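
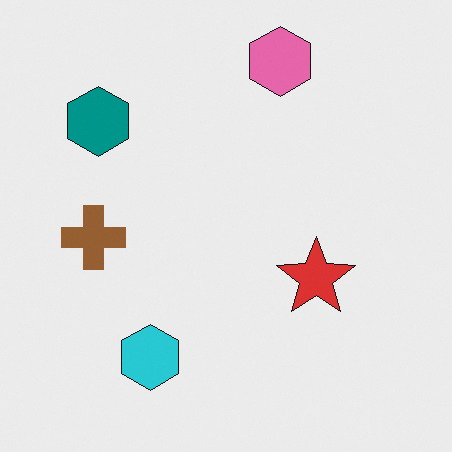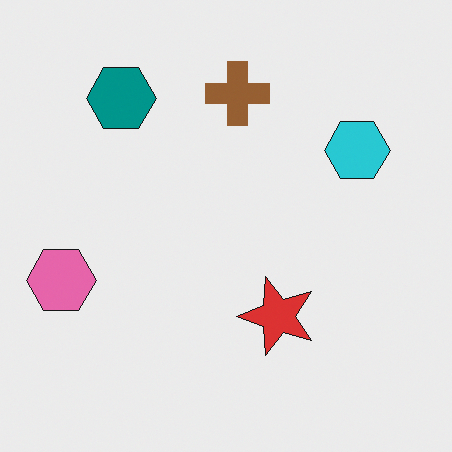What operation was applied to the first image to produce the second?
This is the original image transposed (reflected across the top-left ↔ bottom-right diagonal).

Shapes have swapped their row and column positions — what was in the top-right is now in the bottom-left — a diagonal reflection.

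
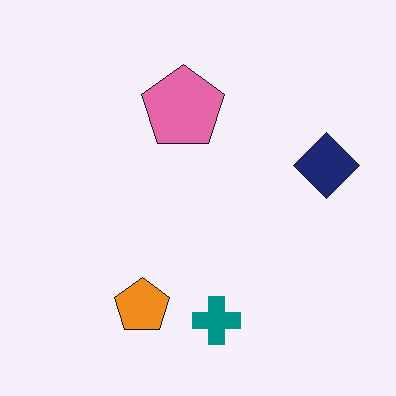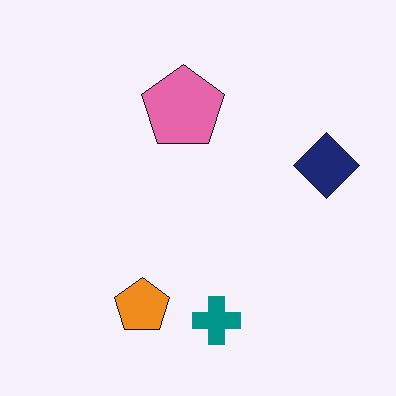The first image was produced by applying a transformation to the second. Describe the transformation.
JPEG-compressed with visible artifacts.

Blocky 8×8 compression artifacts appear around shape edges and the flat background shows ringing — characteristic JPEG degradation.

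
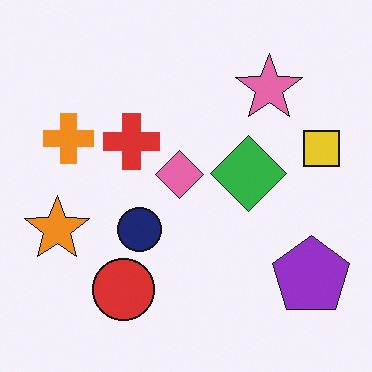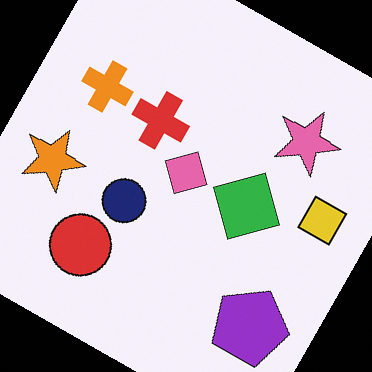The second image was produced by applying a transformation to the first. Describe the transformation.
Rotated clockwise by a clearly visible amount.

Every shape is tilted by the same angle and the image corners show triangular fill wedges — a whole-image rotation by a non-right angle.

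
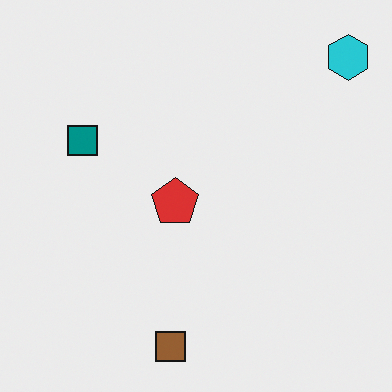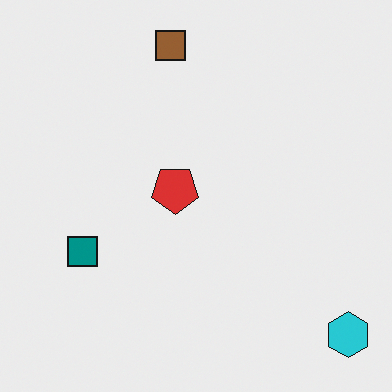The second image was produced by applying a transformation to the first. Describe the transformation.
It was flipped vertically (top ↔ bottom).

The brown square is in the bottom of the first image and the top of the second — shapes on opposite sides of the horizontal midline have swapped in a mirror flip.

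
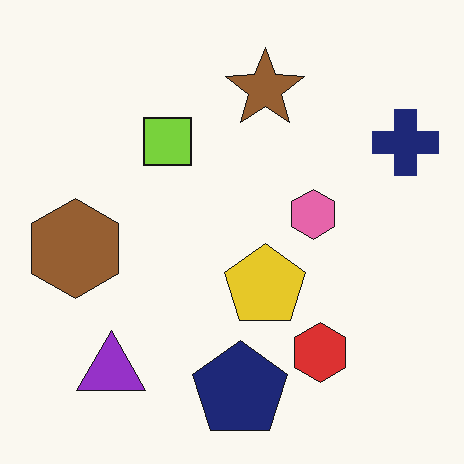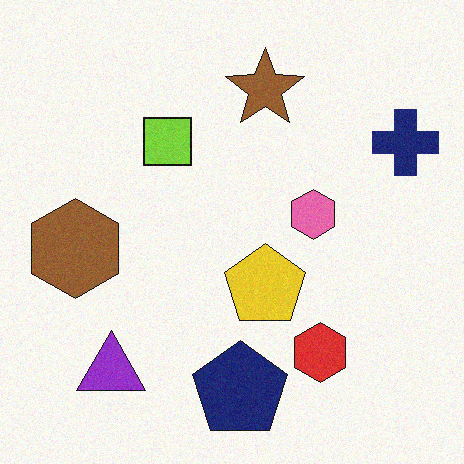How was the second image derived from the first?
The transformation is: degraded with a light layer of grain.

Random speckle covers the whole image, including the flat background.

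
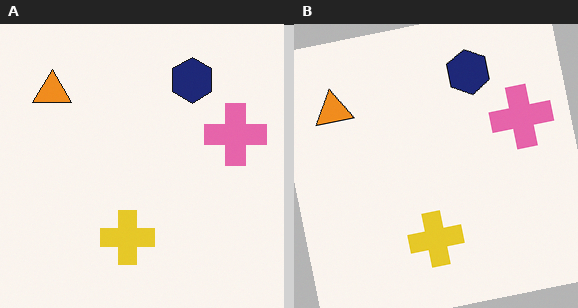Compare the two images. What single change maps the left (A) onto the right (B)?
The image was rotated counter-clockwise by a small amount.

Every shape is tilted by the same angle and the image corners show triangular fill wedges — a whole-image rotation by a non-right angle.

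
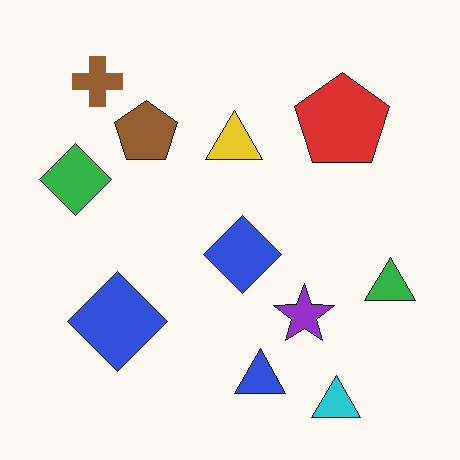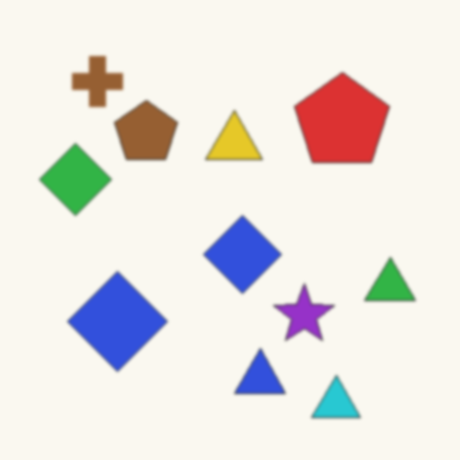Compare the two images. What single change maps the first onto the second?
Given a subtle gaussian blur.

Shape edges and outlines are uniformly softened across the whole image.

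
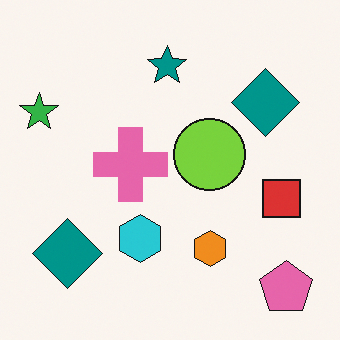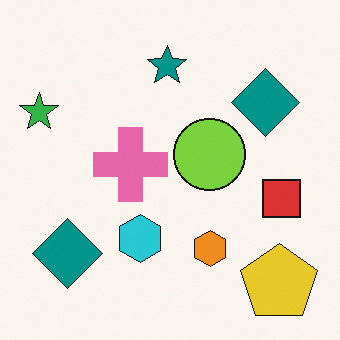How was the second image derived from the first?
The image was overlaid with an additional yellow pentagon.

A yellow pentagon appears in the second image that is absent from the first.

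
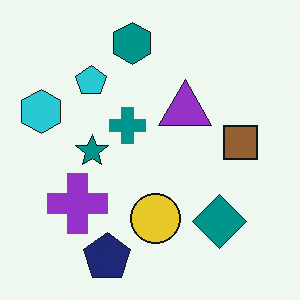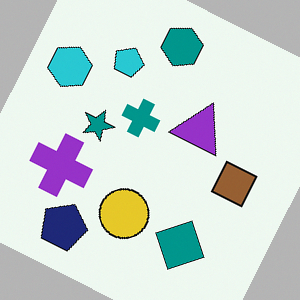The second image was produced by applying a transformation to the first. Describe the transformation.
This is the original image rotated clockwise by a clearly visible amount.

Every shape is tilted by the same angle and the image corners show triangular fill wedges — a whole-image rotation by a non-right angle.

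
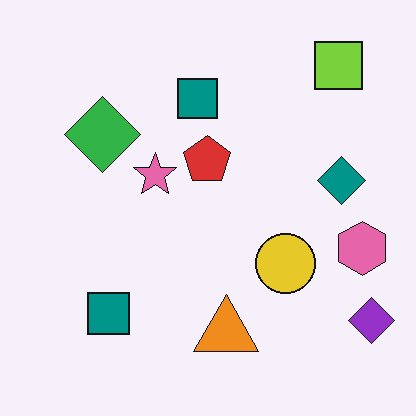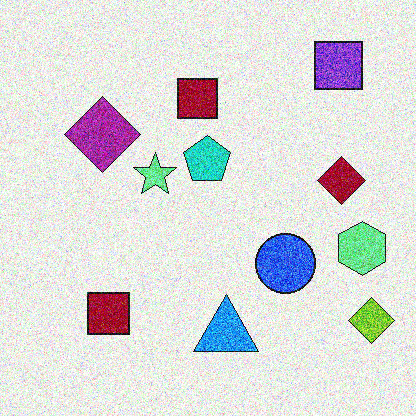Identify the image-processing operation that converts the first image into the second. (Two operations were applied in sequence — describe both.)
Degraded with heavy additive noise, then hue-shifted through roughly half the color wheel.

Random speckle covers the whole image, including the flat background. Every shape's color has rotated by the same amount around the hue wheel — a uniform hue shift.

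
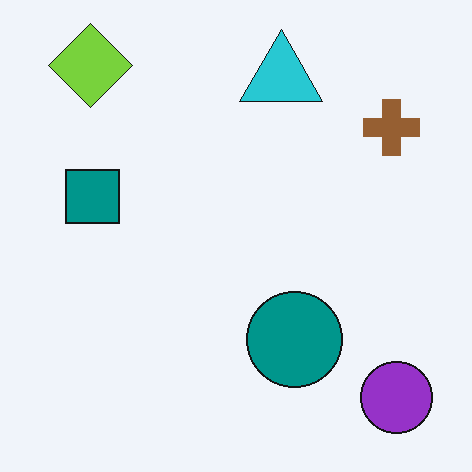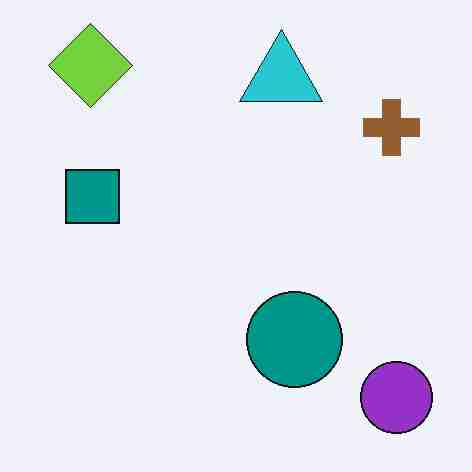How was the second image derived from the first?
This is the original image degraded with heavy JPEG compression.

Blocky 8×8 compression artifacts appear around shape edges and the flat background shows ringing — characteristic JPEG degradation.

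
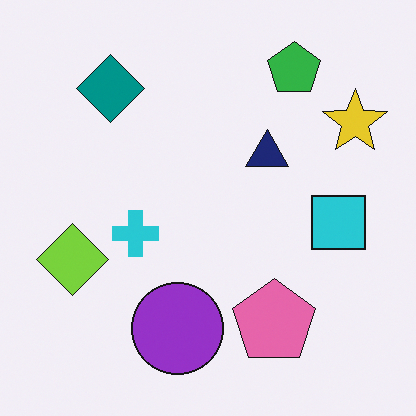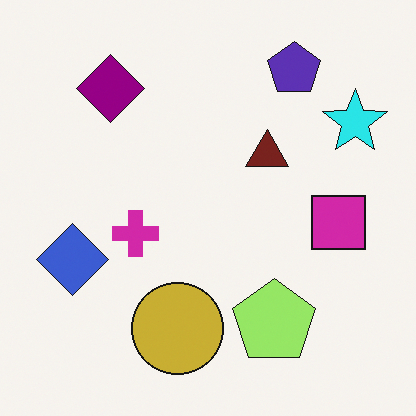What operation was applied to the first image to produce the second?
The image was hue-shifted by a moderate amount.

Every shape's color has rotated by the same amount around the hue wheel — a uniform hue shift.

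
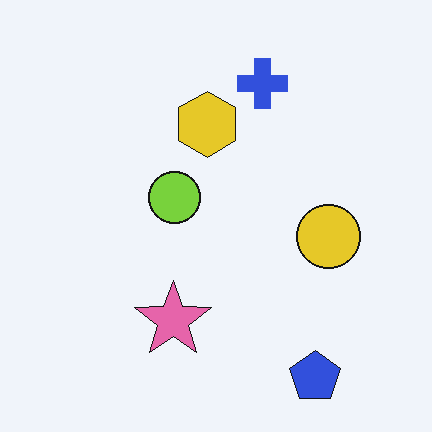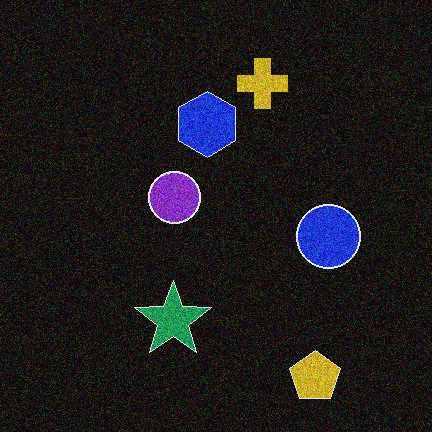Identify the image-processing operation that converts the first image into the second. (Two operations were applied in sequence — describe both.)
Degraded with a thick layer of grain, then color-inverted (negative).

Random speckle covers the whole image, including the flat background. The light background has become dark and every shape's color is its complement — a photographic negative.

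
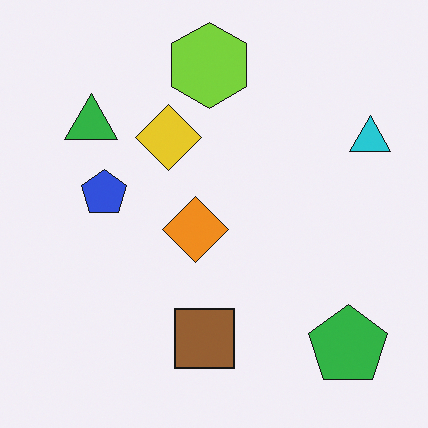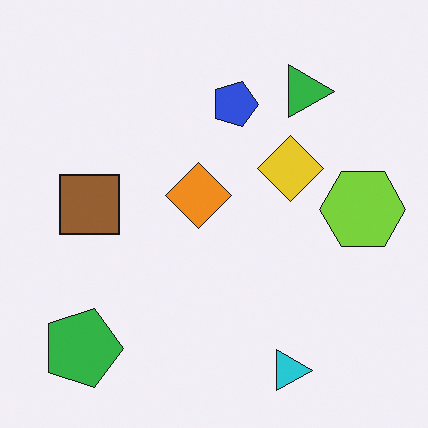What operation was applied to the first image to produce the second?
The transformation is: rotated 90° clockwise.

The green pentagon sits in the bottom-right of the first image and the bottom-left of the second — consistent with a whole-image 90° clockwise rotation.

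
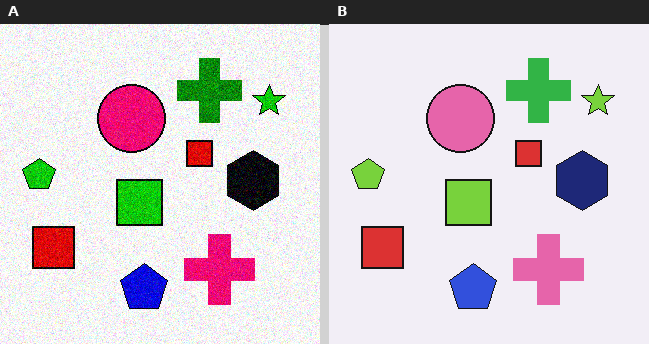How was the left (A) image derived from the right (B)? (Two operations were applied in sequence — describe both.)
The left (A) image is the right (B) given much higher contrast, then degraded with visible gaussian noise.

Tones are pushed away from mid-grey across the whole image — a global contrast change. Random speckle covers the whole image, including the flat background.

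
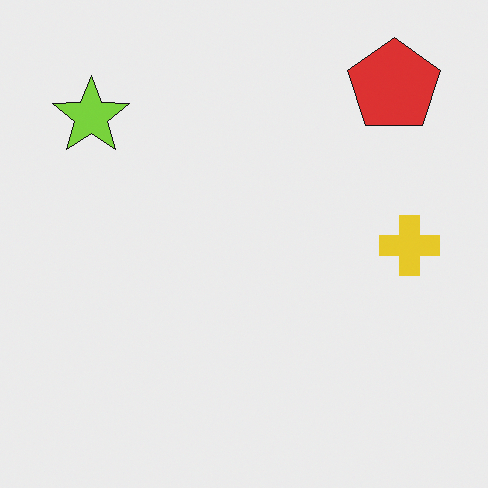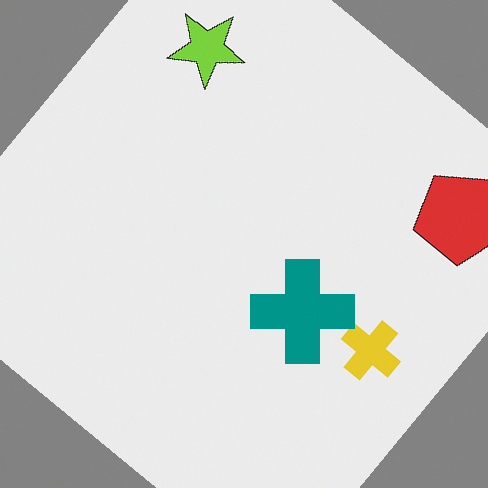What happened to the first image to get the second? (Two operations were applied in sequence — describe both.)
The transformation is: rotated clockwise by a large amount — several tens of degrees, then overlaid with an additional teal cross.

Every shape is tilted by the same angle and the image corners show triangular fill wedges — a whole-image rotation by a non-right angle. A teal cross appears in the second image that is absent from the first.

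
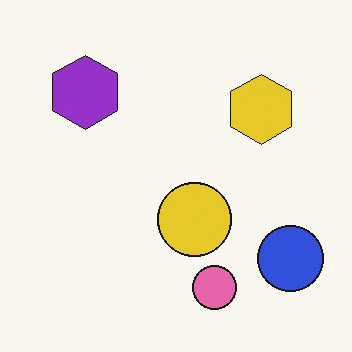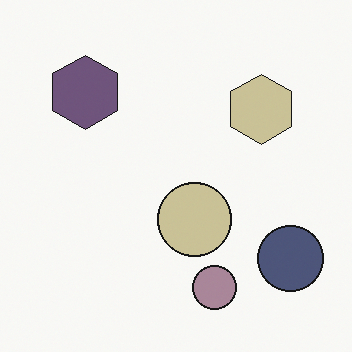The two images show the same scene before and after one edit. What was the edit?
The second image is the first heavily desaturated.

All colors are more muted and greyish — a global saturation change.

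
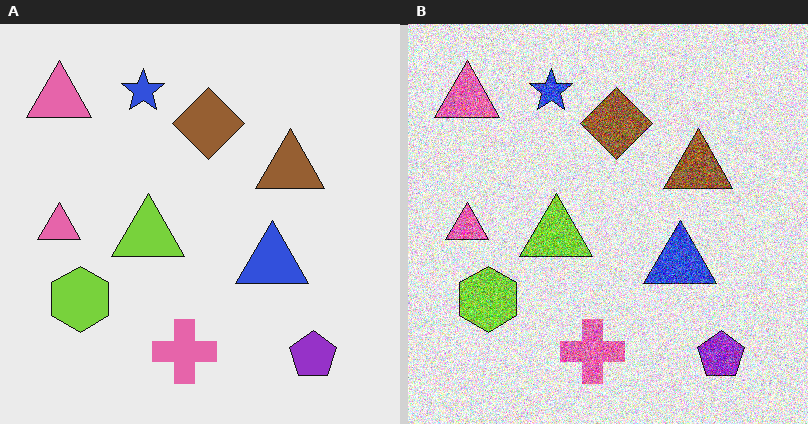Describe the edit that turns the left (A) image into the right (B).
The transformation is: degraded with a thick layer of grain.

Random speckle covers the whole image, including the flat background.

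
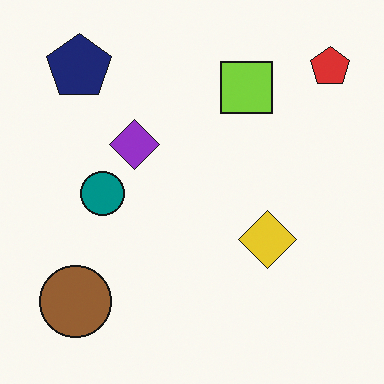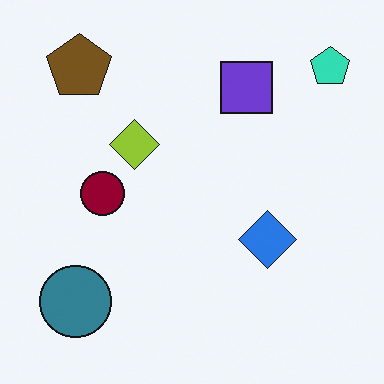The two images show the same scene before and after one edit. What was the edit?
The image was hue-shifted through roughly half the color wheel.

Every shape's color has rotated by the same amount around the hue wheel — a uniform hue shift.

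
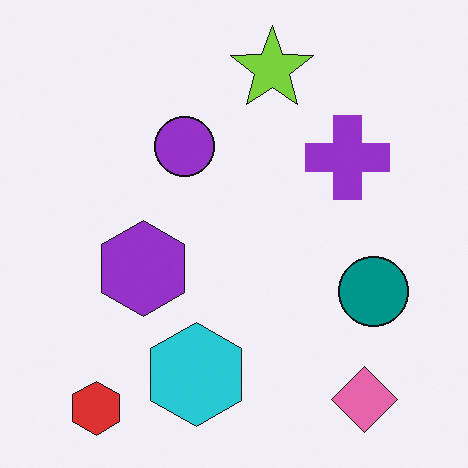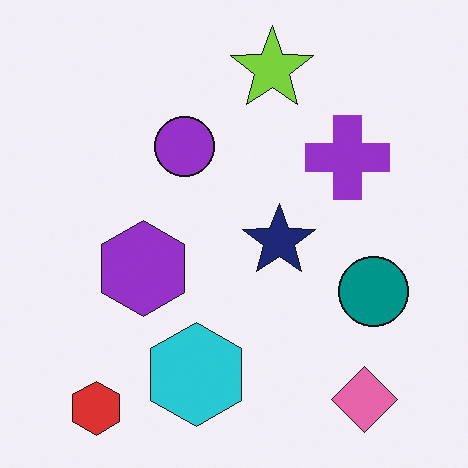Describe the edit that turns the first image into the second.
This is the original image overlaid with an additional navy star.

A navy star appears in the second image that is absent from the first.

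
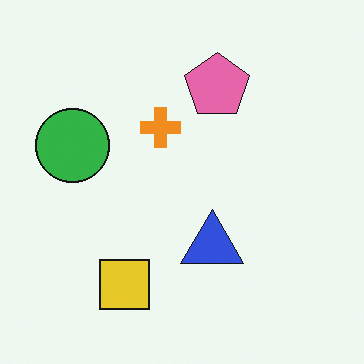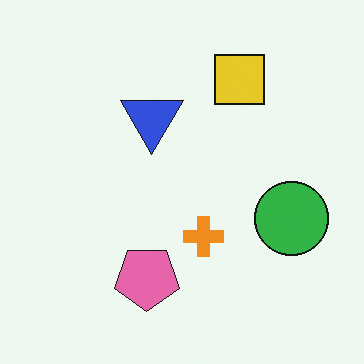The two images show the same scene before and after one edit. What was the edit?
The image was rotated 180°.

The yellow square sits in the bottom of the first image and the top of the second — consistent with a whole-image 180° rotation.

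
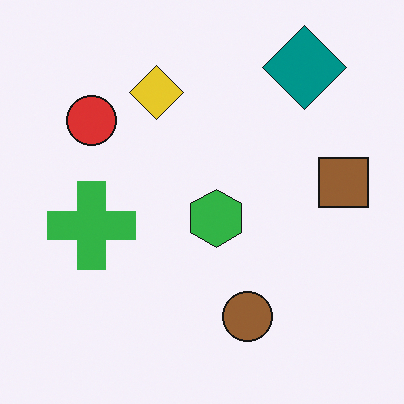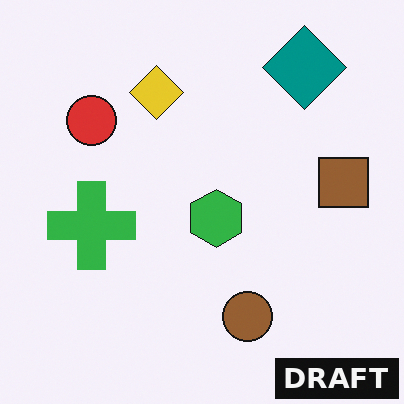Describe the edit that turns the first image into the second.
This is the original image watermarked with the text "DRAFT" in the lower-right corner.

A dark label reading "DRAFT" appears in the lower-right corner.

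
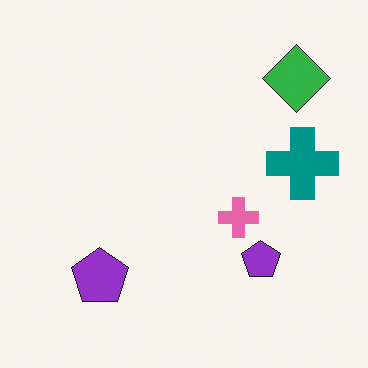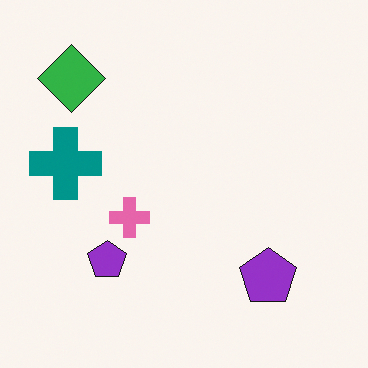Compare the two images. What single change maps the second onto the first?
The image was flipped horizontally (left ↔ right).

The teal cross is in the left of the second image and the right of the first — shapes on opposite sides of the vertical midline have swapped in a mirror flip.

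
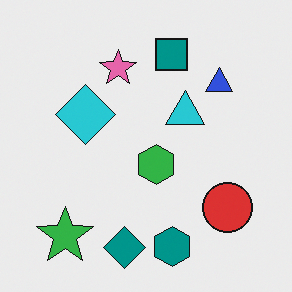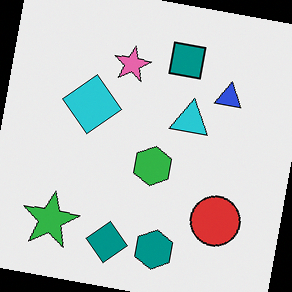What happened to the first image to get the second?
The transformation is: rotated clockwise by a slight angle.

Every shape is tilted by the same angle and the image corners show triangular fill wedges — a whole-image rotation by a non-right angle.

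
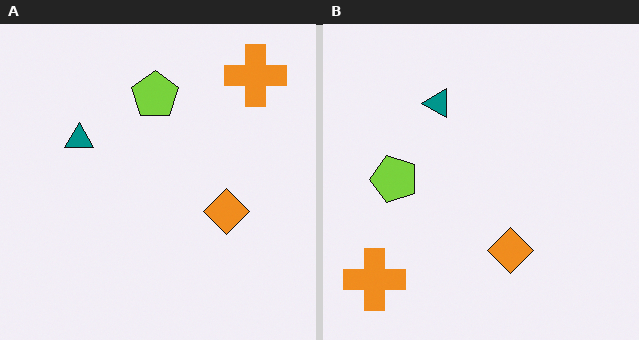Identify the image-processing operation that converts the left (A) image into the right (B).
It was transposed (reflected across the top-left ↔ bottom-right diagonal).

Shapes have swapped their row and column positions — what was in the top-right is now in the bottom-left — a diagonal reflection.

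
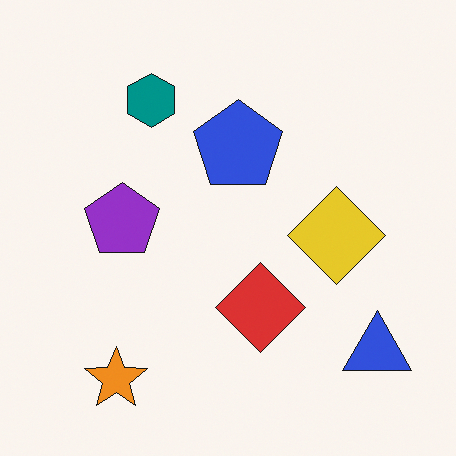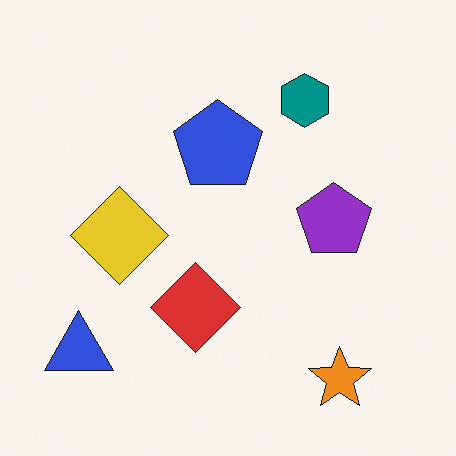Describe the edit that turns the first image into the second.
This is the original image flipped horizontally (left ↔ right).

The blue triangle is in the bottom-right of the first image and the bottom-left of the second — shapes on opposite sides of the vertical midline have swapped in a mirror flip.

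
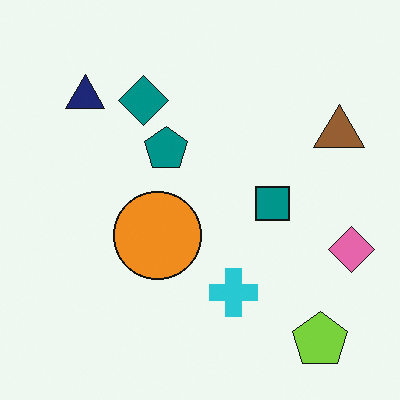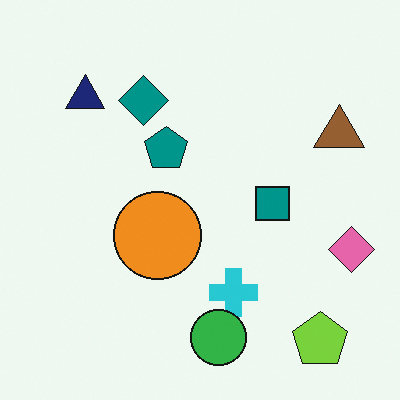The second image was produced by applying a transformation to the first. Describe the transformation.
It was overlaid with an additional green circle.

A green circle appears in the second image that is absent from the first.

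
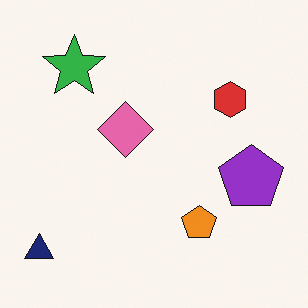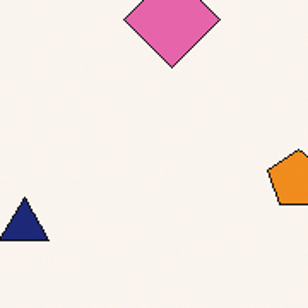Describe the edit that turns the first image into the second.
Cropped to a noticeably smaller region and rescaled.

The visible shapes are larger and the field of view is narrower; shapes near the original edges may be partly or wholly outside the frame — a crop-and-rescale.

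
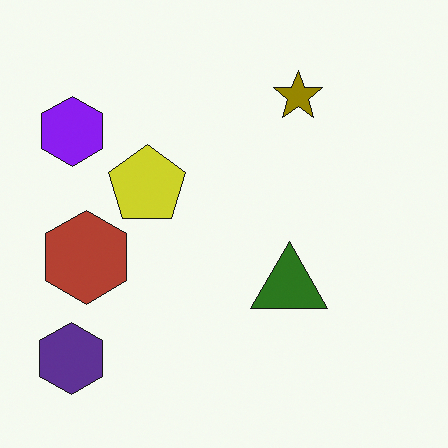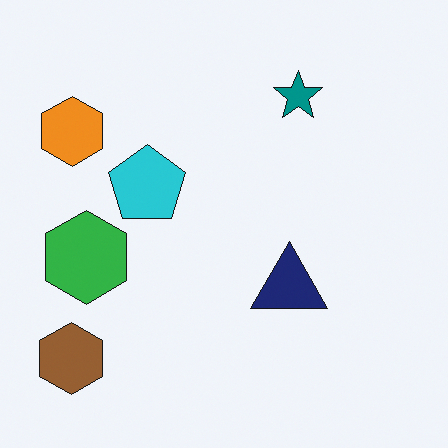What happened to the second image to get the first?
The first image is the second hue-shifted by a large amount.

Every shape's color has rotated by the same amount around the hue wheel — a uniform hue shift.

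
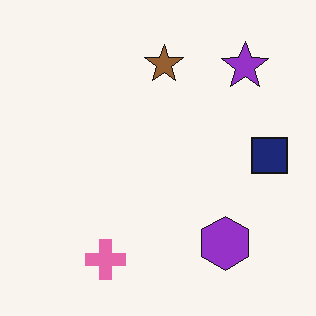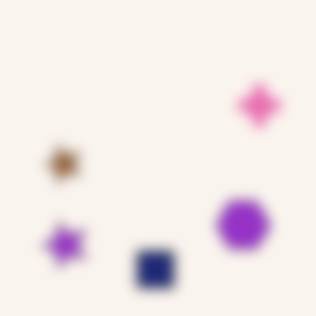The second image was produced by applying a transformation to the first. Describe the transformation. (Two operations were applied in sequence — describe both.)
This is the original image transposed (reflected across the top-left ↔ bottom-right diagonal), then strongly gaussian-blurred.

Shapes have swapped their row and column positions — what was in the top-right is now in the bottom-left — a diagonal reflection. Shape edges and outlines are uniformly softened across the whole image.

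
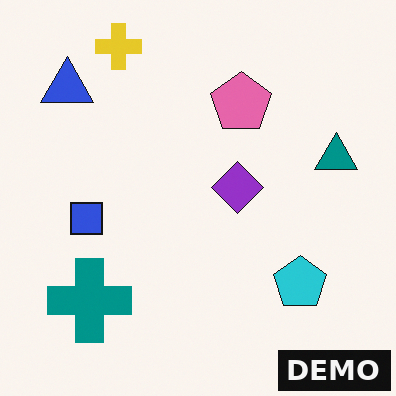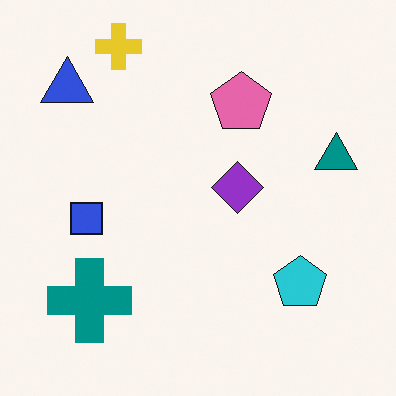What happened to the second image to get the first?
The transformation is: watermarked with the text "DEMO" in the lower-right corner.

A dark label reading "DEMO" appears in the lower-right corner.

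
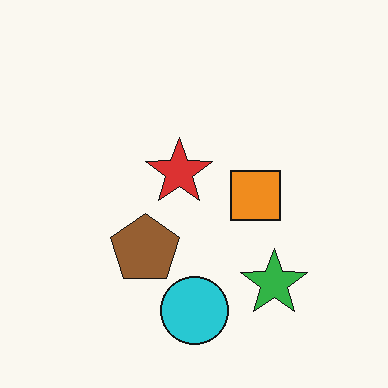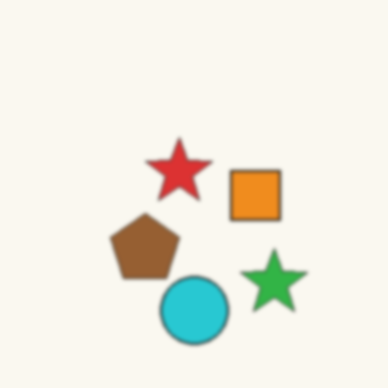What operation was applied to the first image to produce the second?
This is the original image slightly softened.

Shape edges and outlines are uniformly softened across the whole image.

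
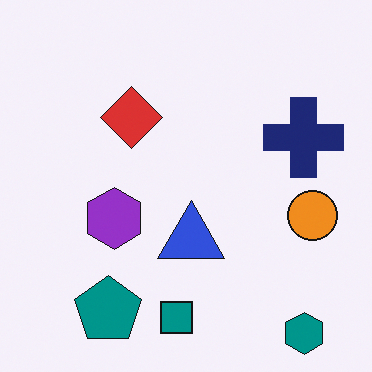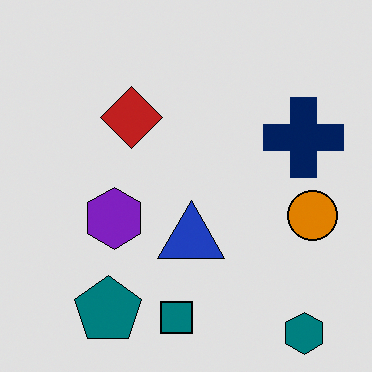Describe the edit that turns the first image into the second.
This is the original image posterized to a reduced palette.

Each flat color has snapped to a coarser quantized level — most visibly, the near-white background has dropped to a flat grey.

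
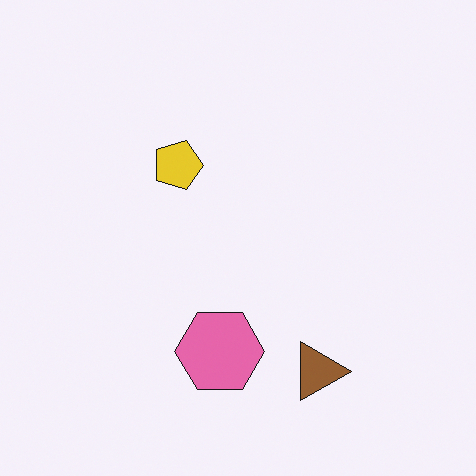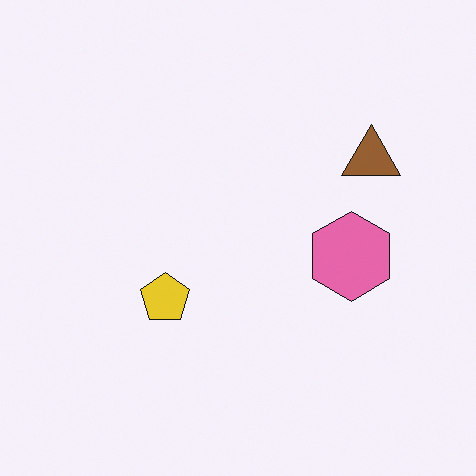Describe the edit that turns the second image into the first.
Rotated 90° clockwise.

The brown triangle sits in the top-right of the second image and the bottom of the first — consistent with a whole-image 90° clockwise rotation.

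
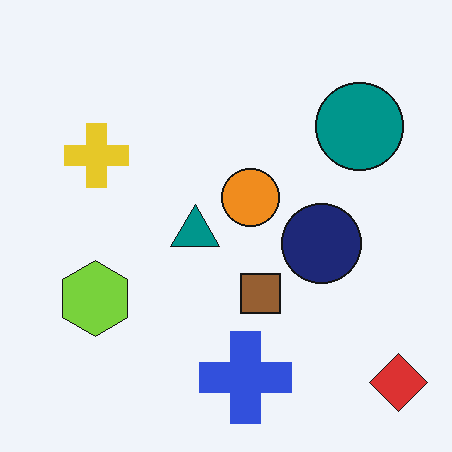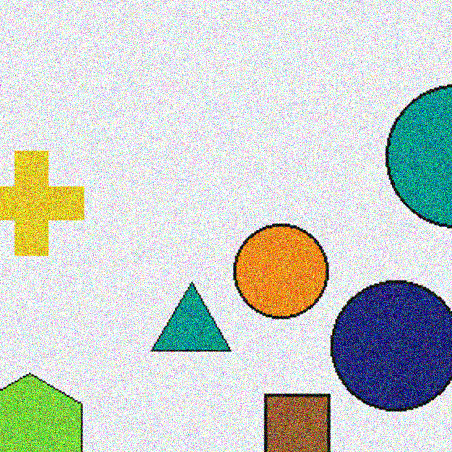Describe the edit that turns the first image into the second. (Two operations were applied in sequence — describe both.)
The second image is the first cropped to a noticeably smaller region and rescaled, then degraded with heavy additive noise.

The visible shapes are larger and the field of view is narrower; shapes near the original edges may be partly or wholly outside the frame — a crop-and-rescale. Random speckle covers the whole image, including the flat background.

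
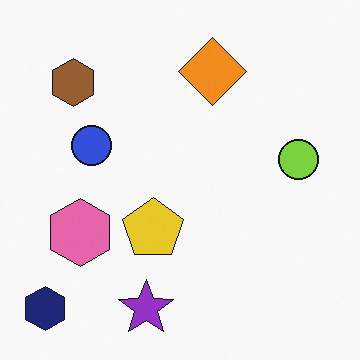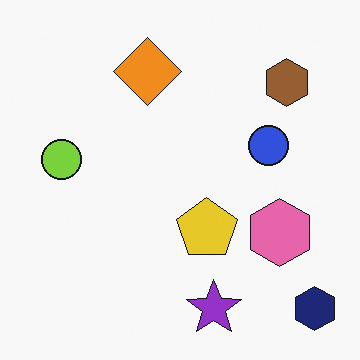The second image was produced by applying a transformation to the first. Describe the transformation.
Flipped horizontally (left ↔ right).

The navy hexagon is in the bottom-left of the first image and the bottom-right of the second — shapes on opposite sides of the vertical midline have swapped in a mirror flip.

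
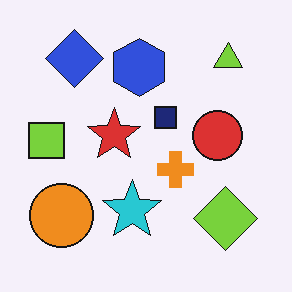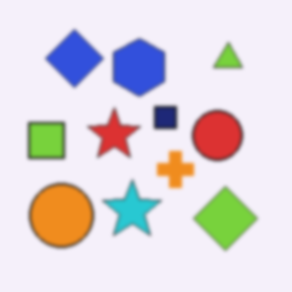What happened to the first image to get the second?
The second image is the first lightly blurred.

Shape edges and outlines are uniformly softened across the whole image.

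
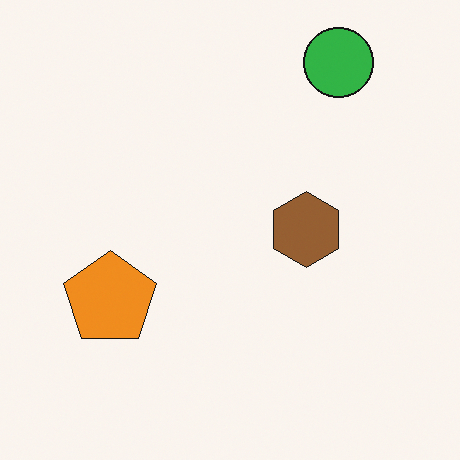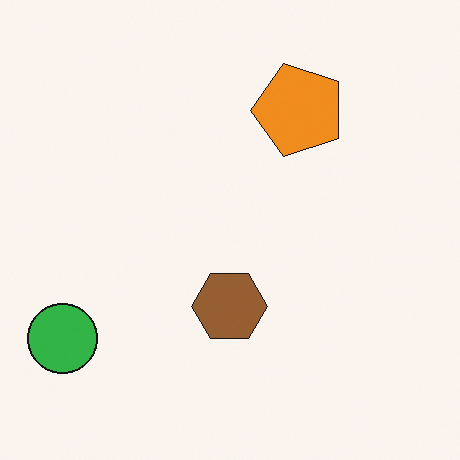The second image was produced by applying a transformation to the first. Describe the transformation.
This is the original image transposed (reflected across the top-left ↔ bottom-right diagonal).

Shapes have swapped their row and column positions — what was in the top-right is now in the bottom-left — a diagonal reflection.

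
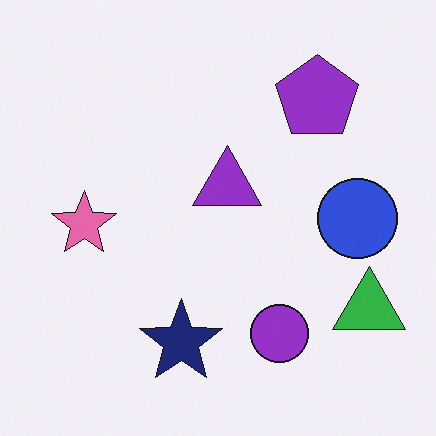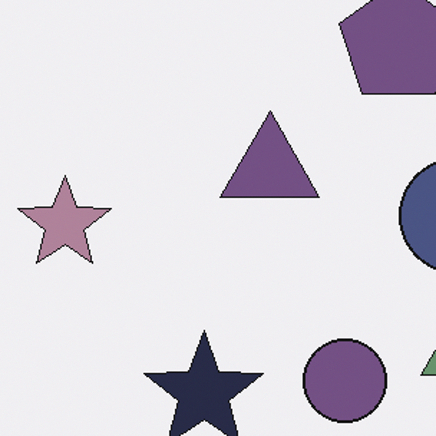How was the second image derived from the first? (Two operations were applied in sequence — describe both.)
Heavily desaturated, then cropped slightly and scaled back up.

All colors are more muted and greyish — a global saturation change. The visible shapes are larger and the field of view is narrower; shapes near the original edges may be partly or wholly outside the frame — a crop-and-rescale.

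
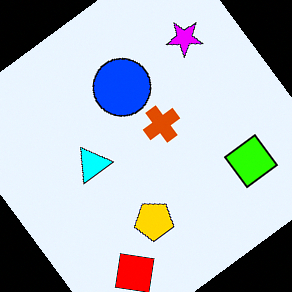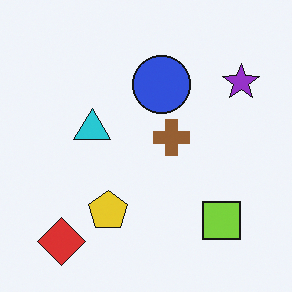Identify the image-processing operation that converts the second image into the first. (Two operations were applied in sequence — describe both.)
It was rotated counter-clockwise by a large amount — several tens of degrees, then heavily oversaturated.

Every shape is tilted by the same angle and the image corners show triangular fill wedges — a whole-image rotation by a non-right angle. All colors are more vivid — a global saturation change.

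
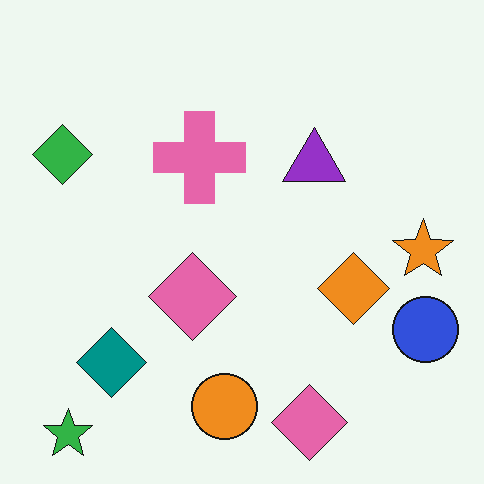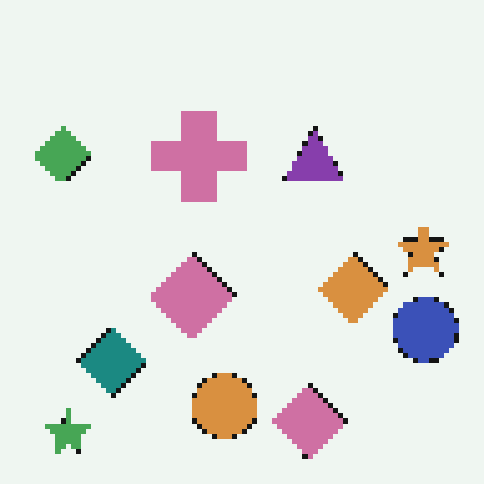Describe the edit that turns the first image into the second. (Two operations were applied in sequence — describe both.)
The transformation is: lightly pixelated (a mild mosaic effect), then slightly desaturated.

Shapes are reduced to large square blocks; fine edges and outlines are lost — a downscale-then-upscale (mosaic) effect. All colors are more muted and greyish — a global saturation change.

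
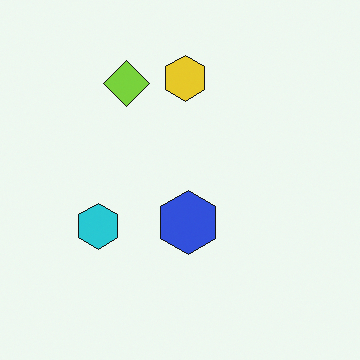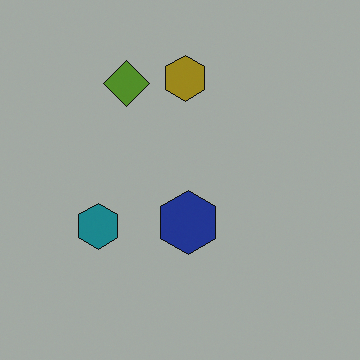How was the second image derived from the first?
The second image is the first darkened a lot.

Every pixel — background and shapes alike — is uniformly darkened.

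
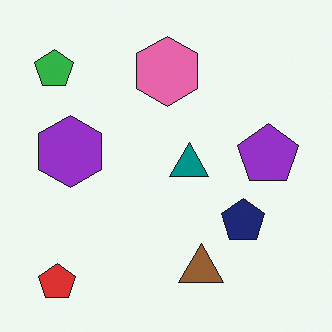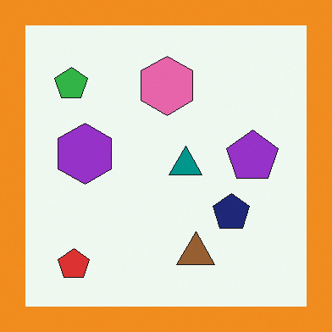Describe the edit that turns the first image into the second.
It was framed with a orange border.

A solid orange frame runs around the edge of the second image, with the content slightly shrunk inside it.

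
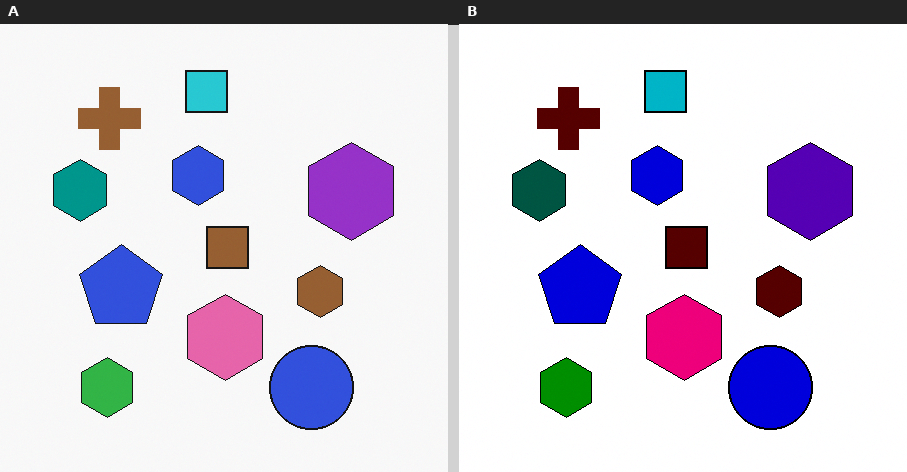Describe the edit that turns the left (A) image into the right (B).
The transformation is: boosted in contrast.

Tones are pushed away from mid-grey across the whole image — a global contrast change.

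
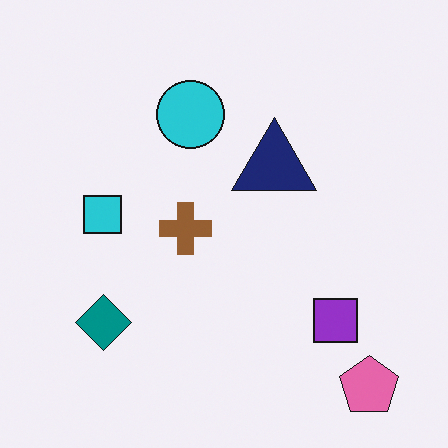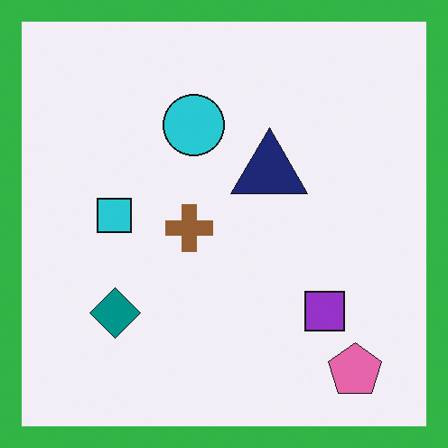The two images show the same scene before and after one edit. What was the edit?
The second image is the first framed with a green border.

A solid green frame runs around the edge of the second image, with the content slightly shrunk inside it.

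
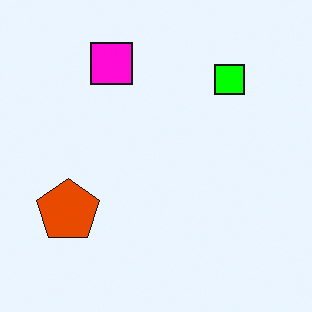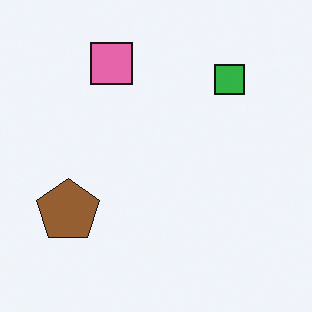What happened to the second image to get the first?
The transformation is: made much more vivid (saturation change).

All colors are more vivid — a global saturation change.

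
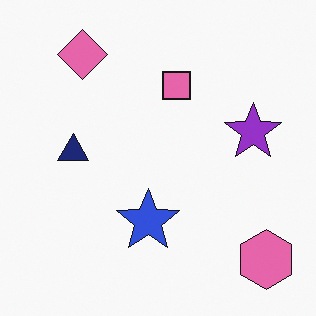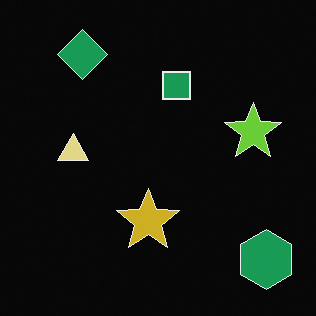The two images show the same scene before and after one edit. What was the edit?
Color-inverted (negative).

The light background has become dark and every shape's color is its complement — a photographic negative.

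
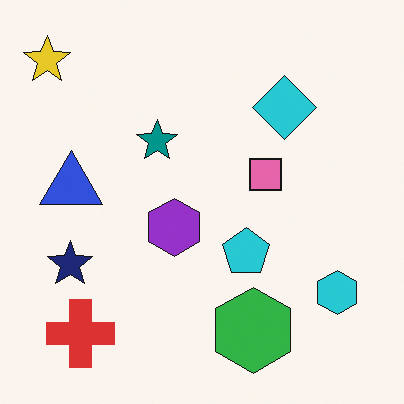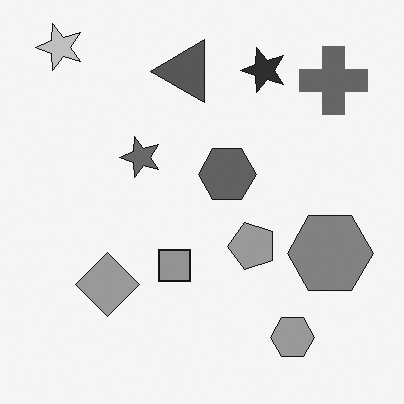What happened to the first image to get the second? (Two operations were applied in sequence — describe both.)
The image was converted to grayscale, then transposed (reflected across the top-left ↔ bottom-right diagonal).

All color is removed — every shape is now a shade of grey. Shapes have swapped their row and column positions — what was in the top-right is now in the bottom-left — a diagonal reflection.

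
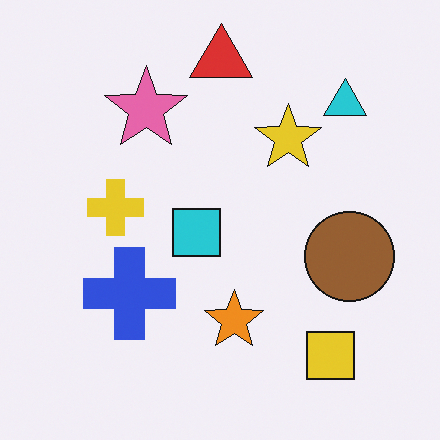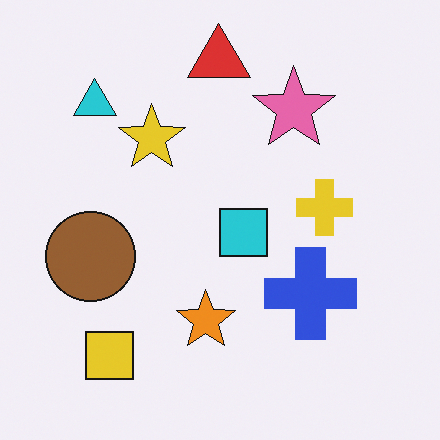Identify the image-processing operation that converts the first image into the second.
Flipped horizontally (left ↔ right).

The brown circle is in the right of the first image and the left of the second — shapes on opposite sides of the vertical midline have swapped in a mirror flip.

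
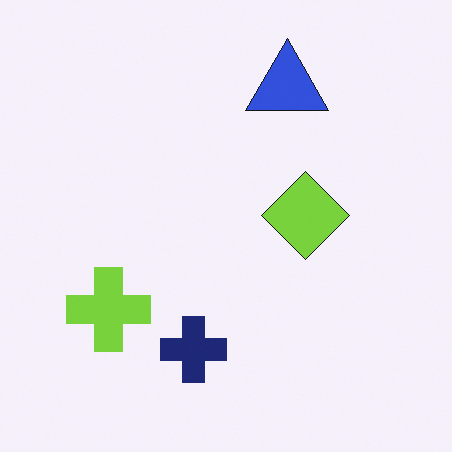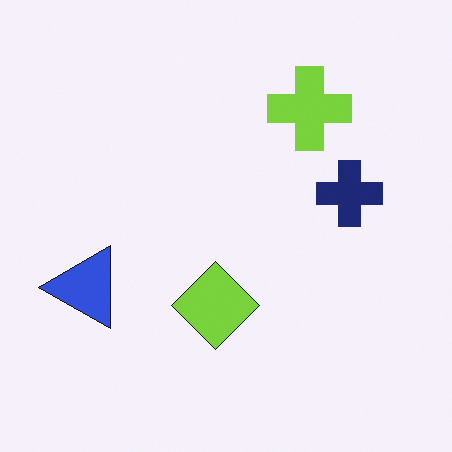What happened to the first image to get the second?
The second image is the first transposed (reflected across the top-left ↔ bottom-right diagonal).

Shapes have swapped their row and column positions — what was in the top-right is now in the bottom-left — a diagonal reflection.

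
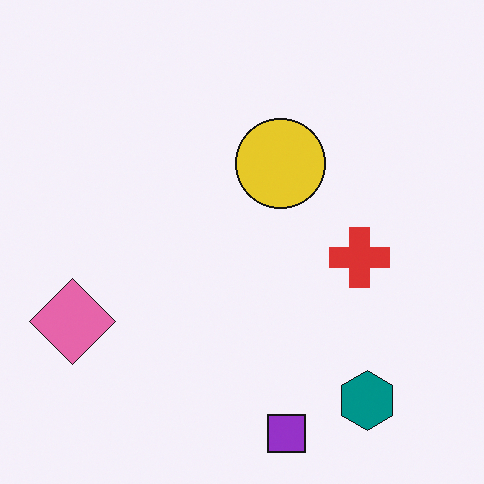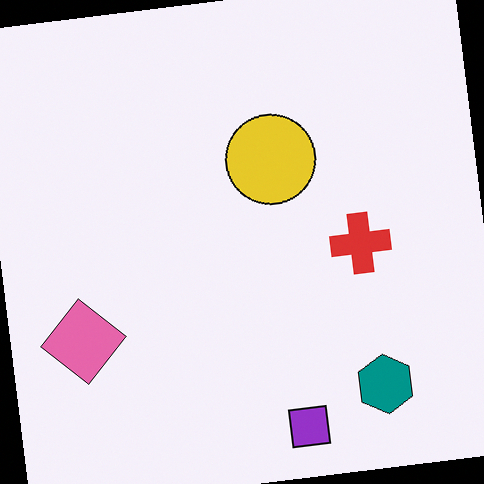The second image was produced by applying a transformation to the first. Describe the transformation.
The transformation is: rotated counter-clockwise by a few degrees.

Every shape is tilted by the same angle and the image corners show triangular fill wedges — a whole-image rotation by a non-right angle.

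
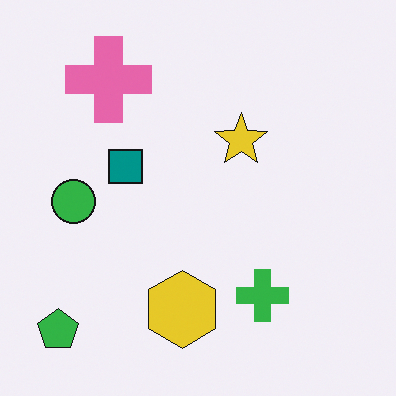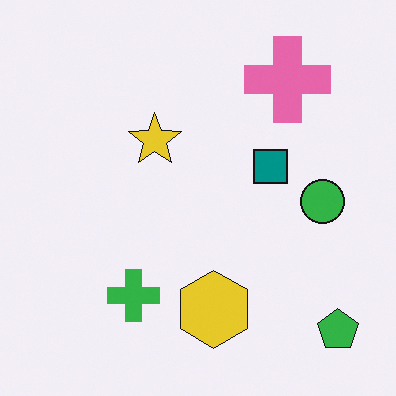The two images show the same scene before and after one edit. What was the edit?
It was flipped horizontally (left ↔ right).

The green pentagon is in the bottom-left of the first image and the bottom-right of the second — shapes on opposite sides of the vertical midline have swapped in a mirror flip.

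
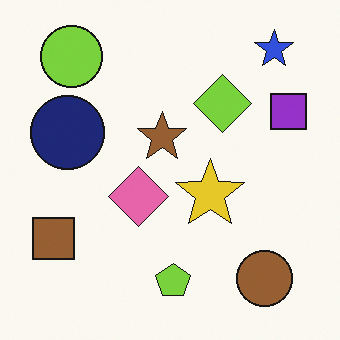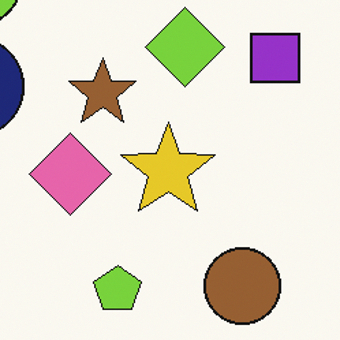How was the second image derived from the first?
The second image is the first cropped slightly and scaled back up.

The visible shapes are larger and the field of view is narrower; shapes near the original edges may be partly or wholly outside the frame — a crop-and-rescale.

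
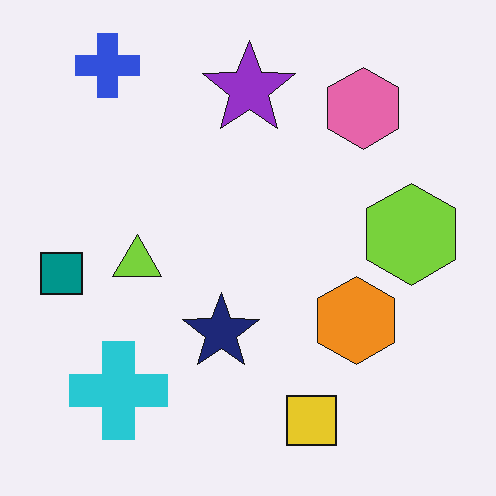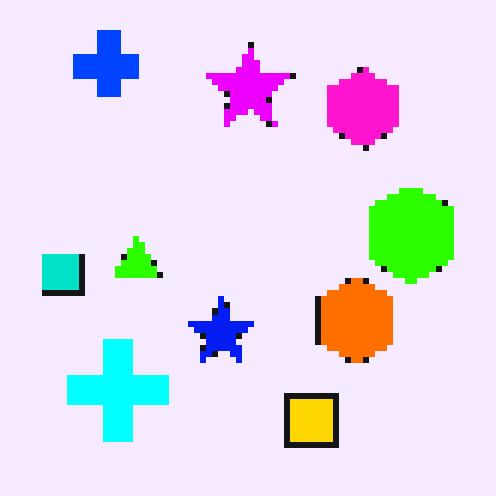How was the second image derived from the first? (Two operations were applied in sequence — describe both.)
The second image is the first made much more vivid (saturation change), then pixelated into visible square blocks.

All colors are more vivid — a global saturation change. Shapes are reduced to large square blocks; fine edges and outlines are lost — a downscale-then-upscale (mosaic) effect.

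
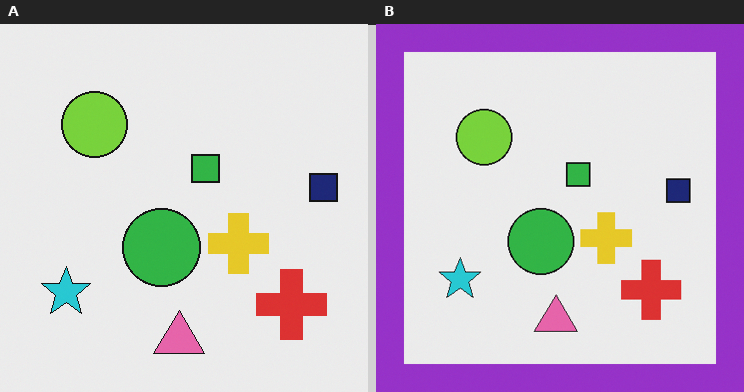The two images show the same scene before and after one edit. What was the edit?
This is the original image framed with a purple border.

A solid purple frame runs around the edge of the right (B) image, with the content slightly shrunk inside it.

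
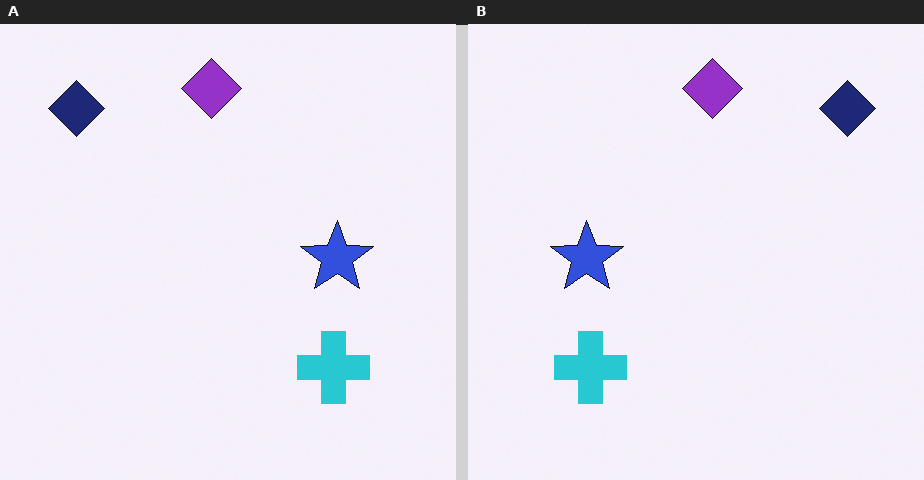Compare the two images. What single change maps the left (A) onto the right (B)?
This is the original image flipped horizontally (left ↔ right).

The navy diamond is in the top-left of the left (A) image and the top-right of the right (B) — shapes on opposite sides of the vertical midline have swapped in a mirror flip.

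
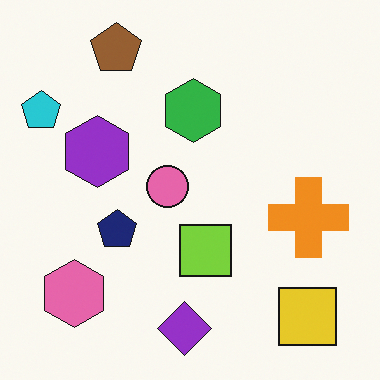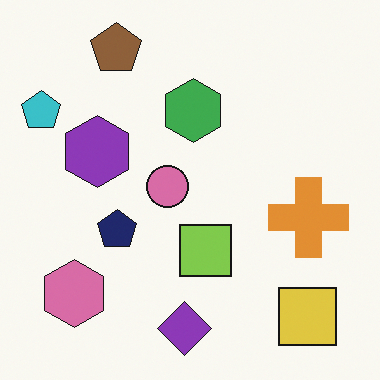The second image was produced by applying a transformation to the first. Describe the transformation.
The image was slightly desaturated.

All colors are more muted and greyish — a global saturation change.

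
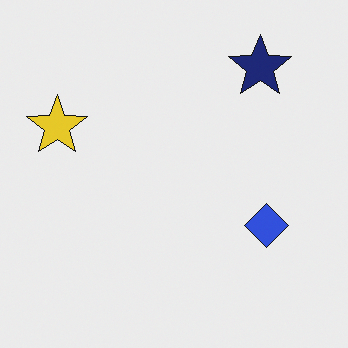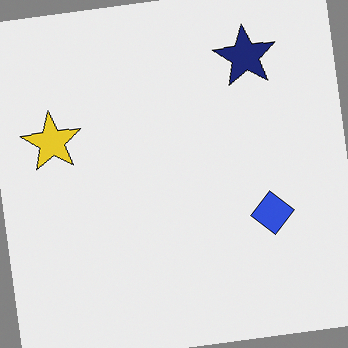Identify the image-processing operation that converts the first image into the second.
The transformation is: rotated counter-clockwise by a few degrees.

Every shape is tilted by the same angle and the image corners show triangular fill wedges — a whole-image rotation by a non-right angle.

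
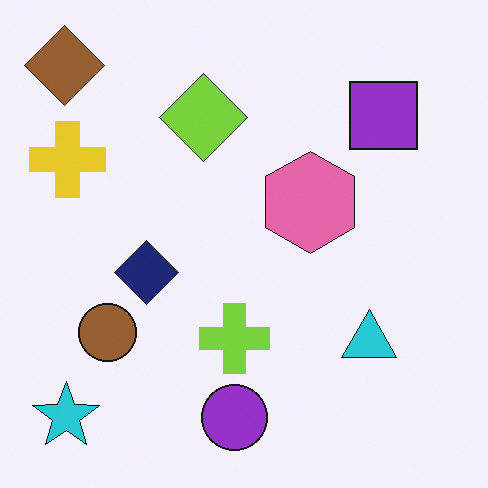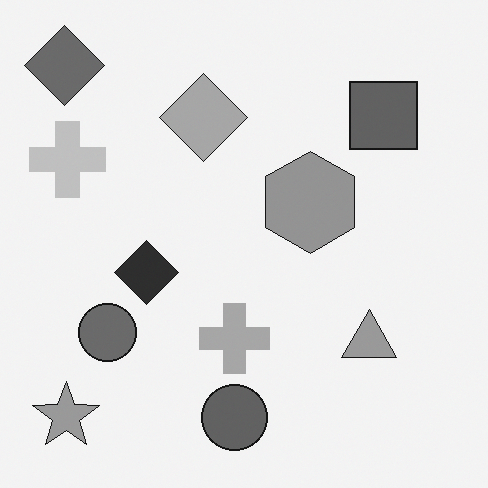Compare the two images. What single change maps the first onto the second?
The second image is the first converted to grayscale.

All color is removed — every shape is now a shade of grey.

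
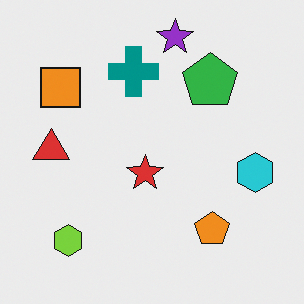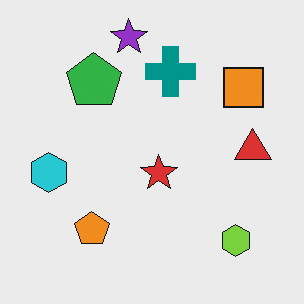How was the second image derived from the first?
It was flipped horizontally (left ↔ right).

The cyan hexagon is in the right of the first image and the left of the second — shapes on opposite sides of the vertical midline have swapped in a mirror flip.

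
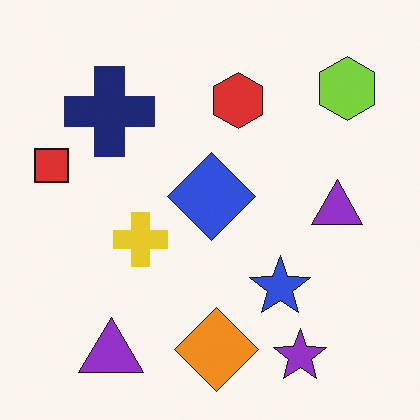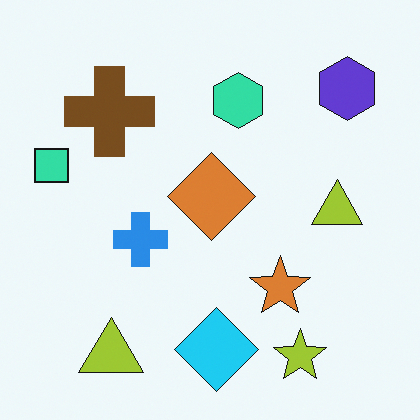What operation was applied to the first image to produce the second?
The image was hue-shifted through roughly half the color wheel.

Every shape's color has rotated by the same amount around the hue wheel — a uniform hue shift.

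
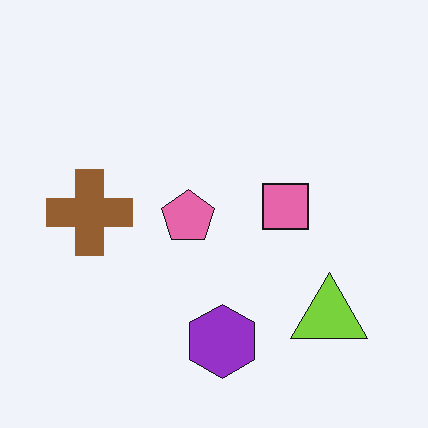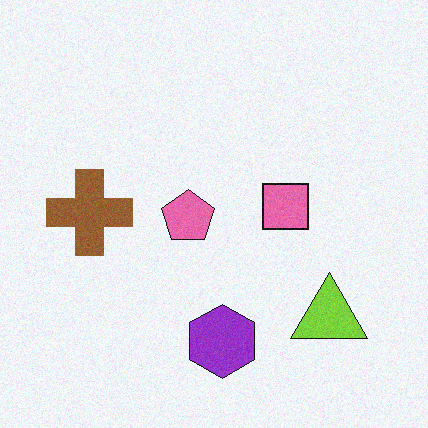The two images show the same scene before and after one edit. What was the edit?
Degraded with subtle gaussian noise.

Random speckle covers the whole image, including the flat background.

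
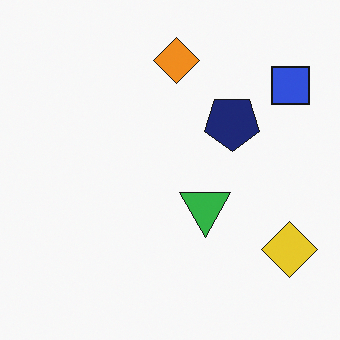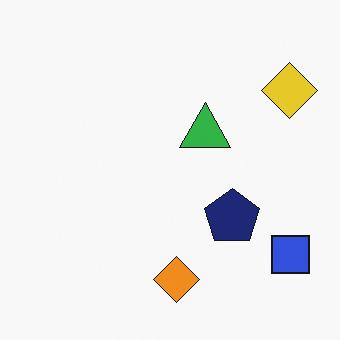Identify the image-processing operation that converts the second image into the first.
The image was flipped vertically (top ↔ bottom).

The orange diamond is in the bottom of the second image and the top of the first — shapes on opposite sides of the horizontal midline have swapped in a mirror flip.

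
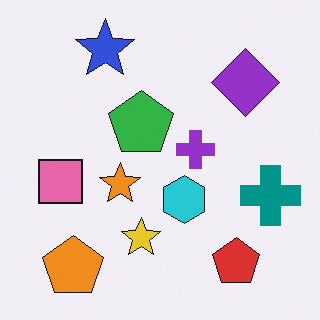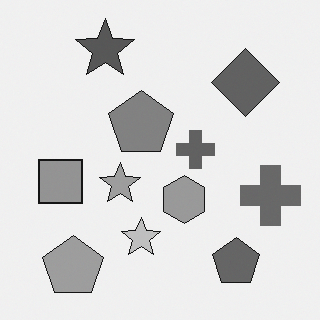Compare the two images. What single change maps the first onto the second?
The image was converted to grayscale.

All color is removed — every shape is now a shade of grey.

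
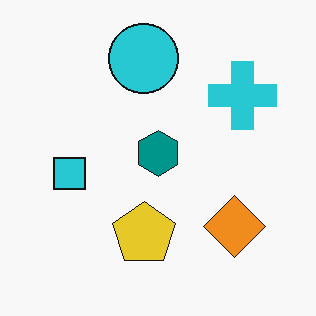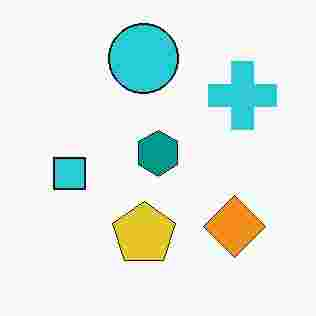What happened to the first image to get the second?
The image was heavily JPEG-compressed with obvious blocking artifacts.

Blocky 8×8 compression artifacts appear around shape edges and the flat background shows ringing — characteristic JPEG degradation.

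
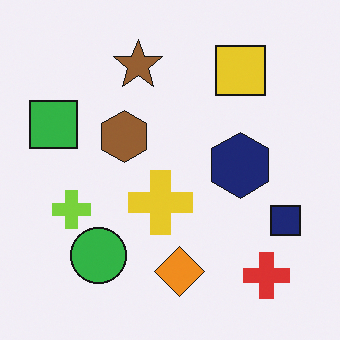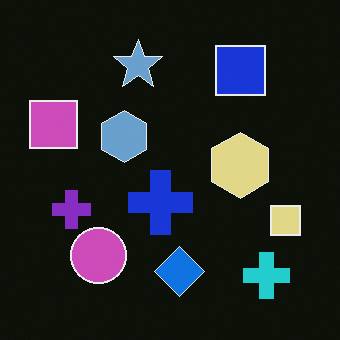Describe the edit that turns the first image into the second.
Color-inverted (negative).

The light background has become dark and every shape's color is its complement — a photographic negative.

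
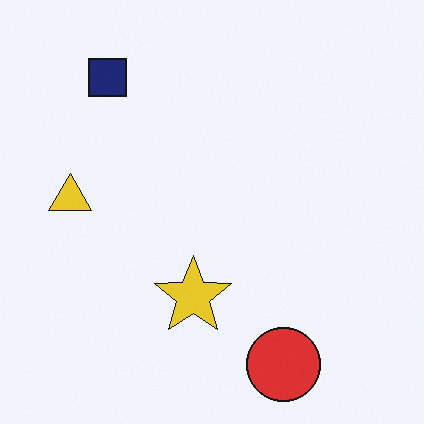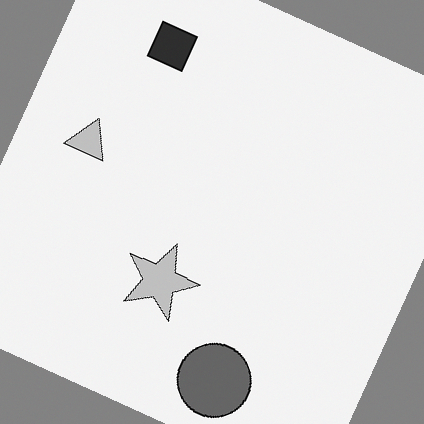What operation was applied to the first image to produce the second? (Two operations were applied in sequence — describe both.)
This is the original image converted to grayscale, then rotated clockwise by a clearly visible amount.

All color is removed — every shape is now a shade of grey. Every shape is tilted by the same angle and the image corners show triangular fill wedges — a whole-image rotation by a non-right angle.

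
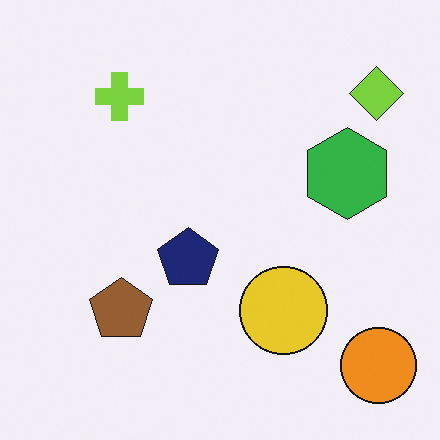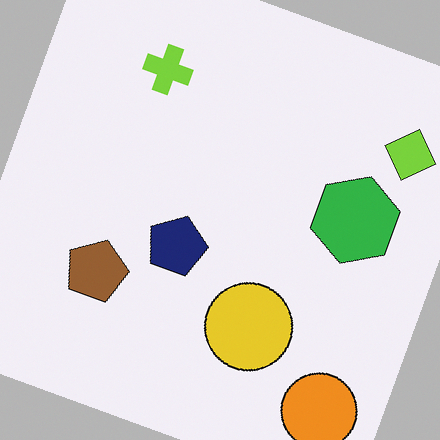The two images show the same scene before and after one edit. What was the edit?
The transformation is: rotated clockwise by a clearly visible amount.

Every shape is tilted by the same angle and the image corners show triangular fill wedges — a whole-image rotation by a non-right angle.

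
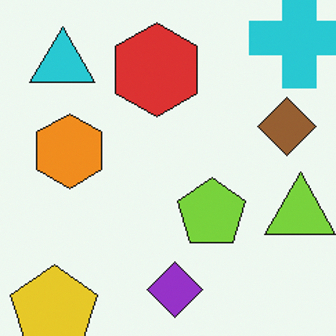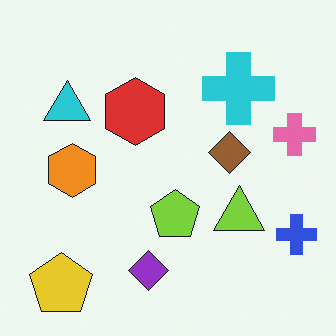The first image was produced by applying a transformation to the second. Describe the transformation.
The image was cropped slightly and scaled back up.

The visible shapes are larger and the field of view is narrower; shapes near the original edges may be partly or wholly outside the frame — a crop-and-rescale.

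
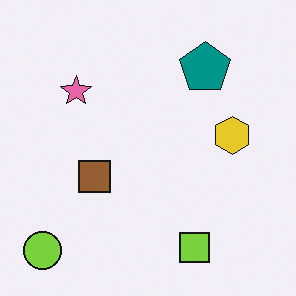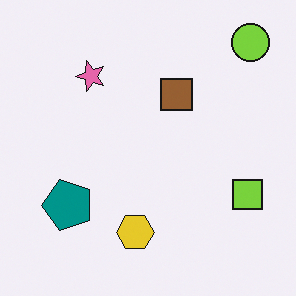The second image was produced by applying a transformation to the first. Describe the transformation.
It was transposed (reflected across the top-left ↔ bottom-right diagonal).

Shapes have swapped their row and column positions — what was in the top-right is now in the bottom-left — a diagonal reflection.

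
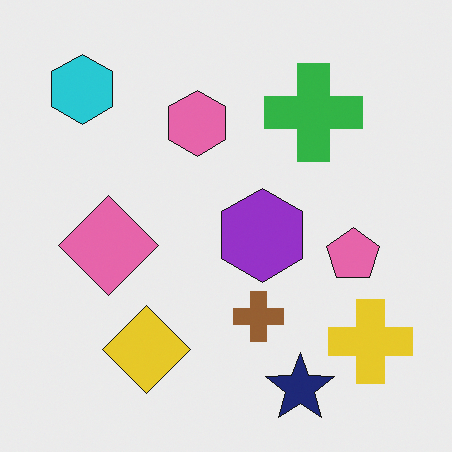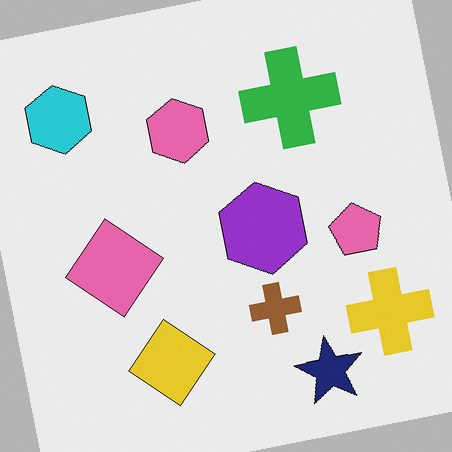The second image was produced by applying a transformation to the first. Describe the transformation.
It was rotated counter-clockwise by a slight angle.

Every shape is tilted by the same angle and the image corners show triangular fill wedges — a whole-image rotation by a non-right angle.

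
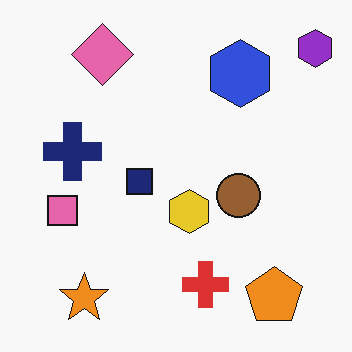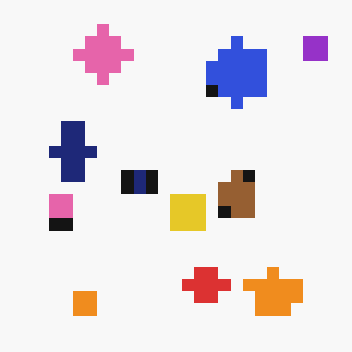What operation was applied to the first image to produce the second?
The image was heavily pixelated into large blocks.

Shapes are reduced to large square blocks; fine edges and outlines are lost — a downscale-then-upscale (mosaic) effect.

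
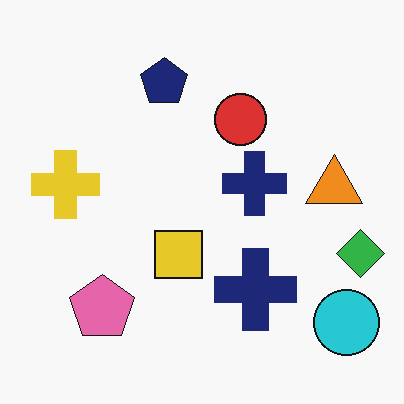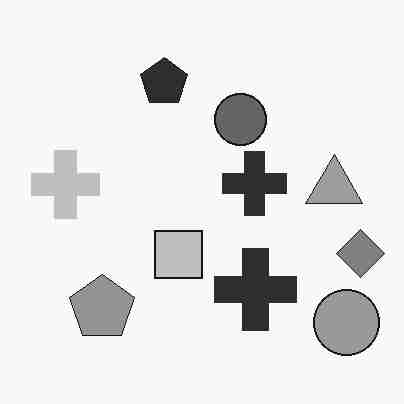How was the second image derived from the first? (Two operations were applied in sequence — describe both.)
The transformation is: converted to grayscale, then heavily JPEG-compressed with obvious blocking artifacts.

All color is removed — every shape is now a shade of grey. Blocky 8×8 compression artifacts appear around shape edges and the flat background shows ringing — characteristic JPEG degradation.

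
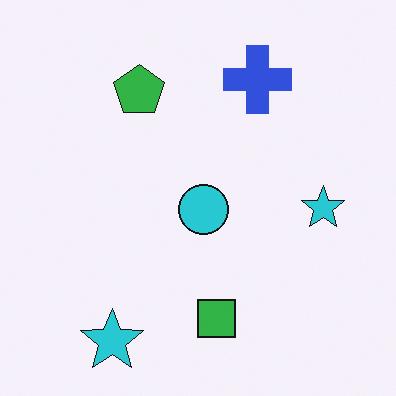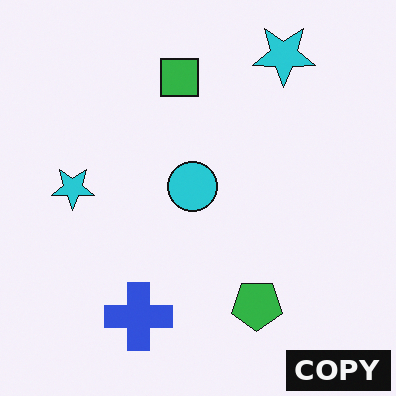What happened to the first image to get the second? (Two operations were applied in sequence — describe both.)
The image was rotated 180°, then watermarked with the text "COPY" in the lower-right corner.

The blue cross sits in the top of the first image and the bottom of the second — consistent with a whole-image 180° rotation. A dark label reading "COPY" appears in the lower-right corner.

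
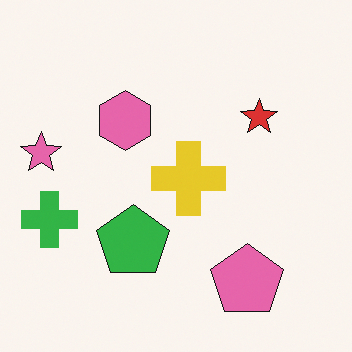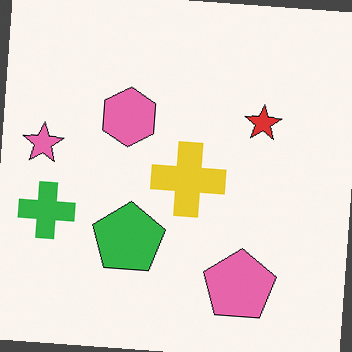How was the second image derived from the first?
The second image is the first rotated clockwise by a small amount.

Every shape is tilted by the same angle and the image corners show triangular fill wedges — a whole-image rotation by a non-right angle.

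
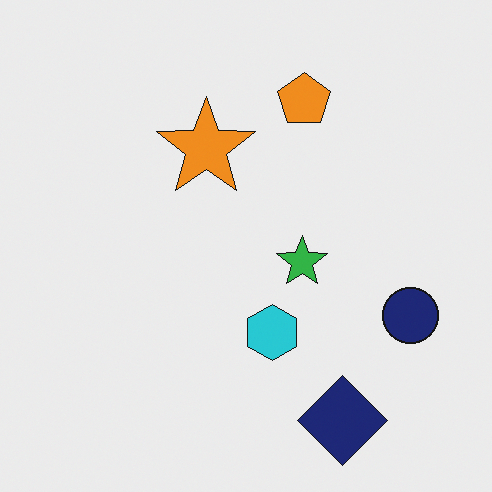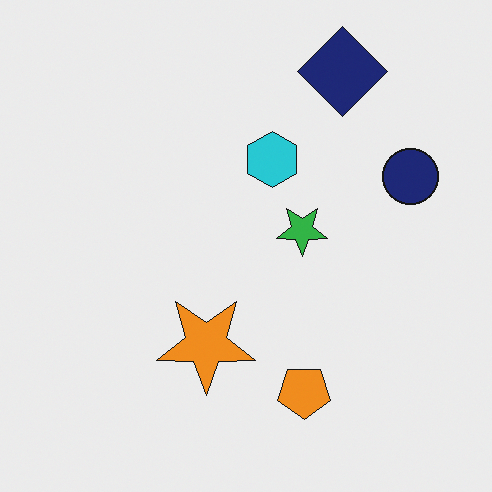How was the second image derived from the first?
Flipped vertically (top ↔ bottom).

The navy diamond is in the bottom-right of the first image and the top-right of the second — shapes on opposite sides of the horizontal midline have swapped in a mirror flip.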